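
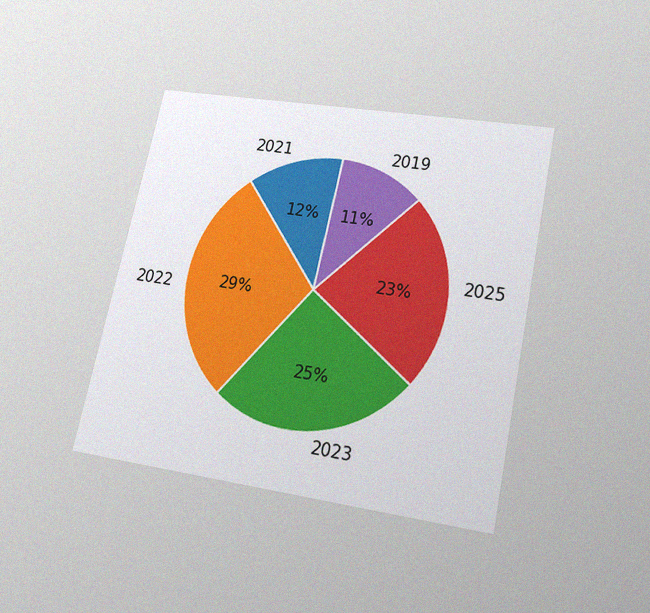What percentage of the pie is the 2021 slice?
The chart is tilted about 12° clockwise and viewed slightly from below, with some photo noise. The 2021 slice takes up 12% of the pie.

12%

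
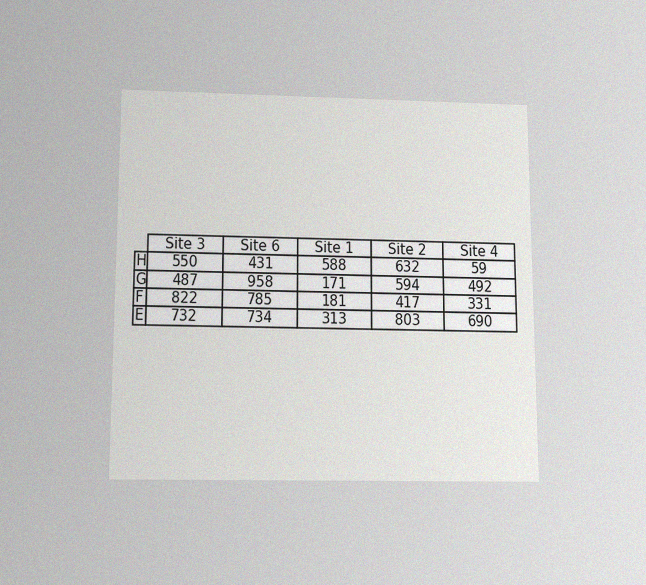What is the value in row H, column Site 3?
The chart is viewed slightly from below, with some photo noise. The (H, Site 3) cell reads 550.

550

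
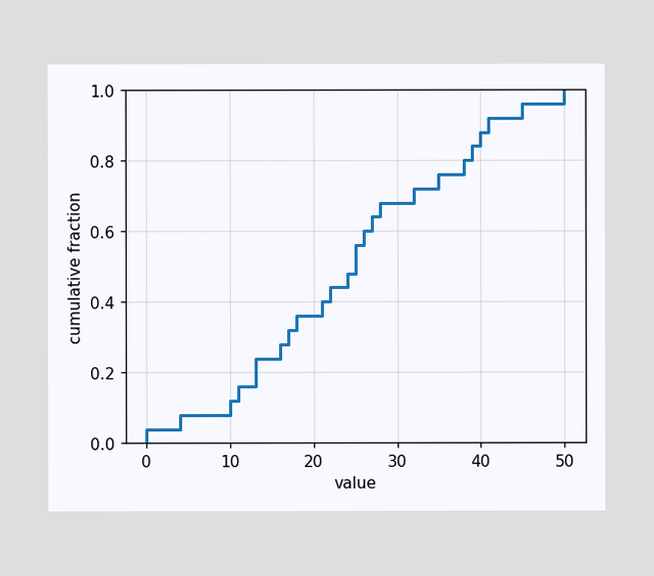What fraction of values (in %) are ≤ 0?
At x=0 the ECDF step is at 4%.

4%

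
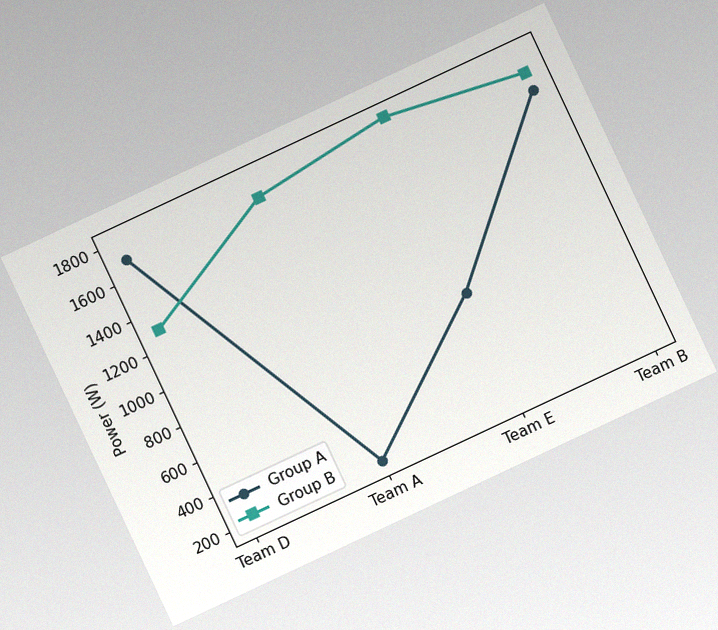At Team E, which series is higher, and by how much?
The chart is tilted about 25° counter-clockwise, with some photo noise. At Team E, Group B sits above the other line by 1000W.

Group B, by 1000W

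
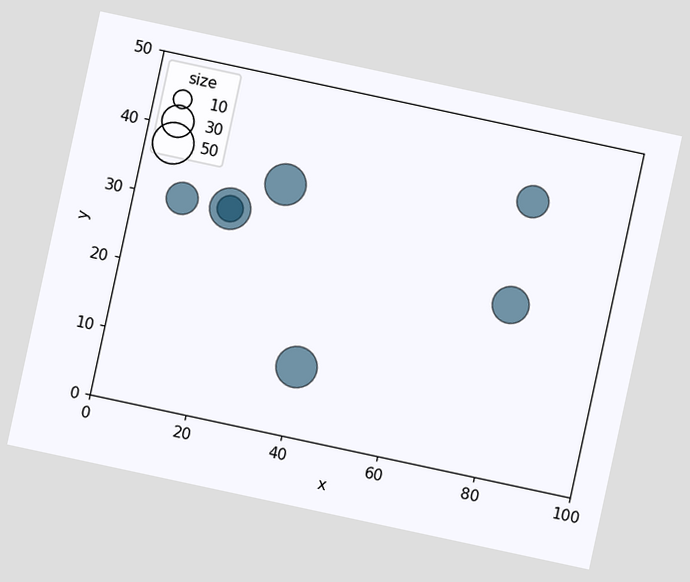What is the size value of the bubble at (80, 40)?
30

The chart is tilted about 12° clockwise. Matching the bubble at (80, 40) against the size legend gives 30.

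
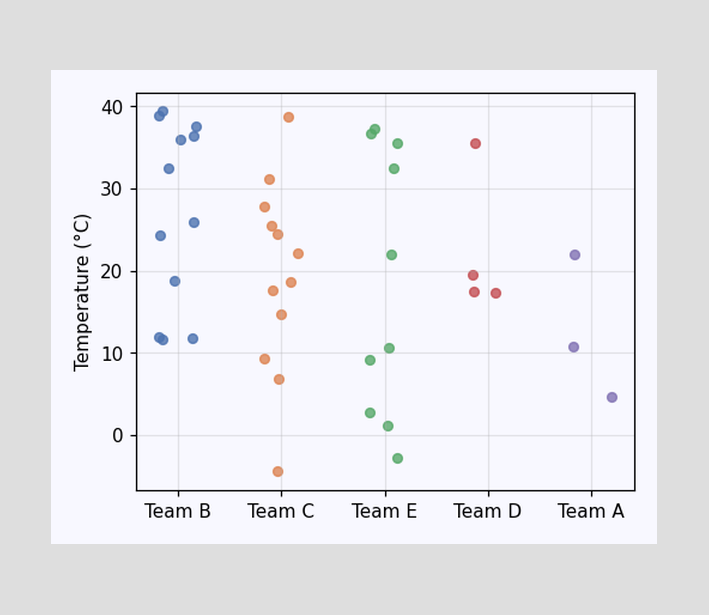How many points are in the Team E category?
Counting the markers in the Team E column gives 10.

10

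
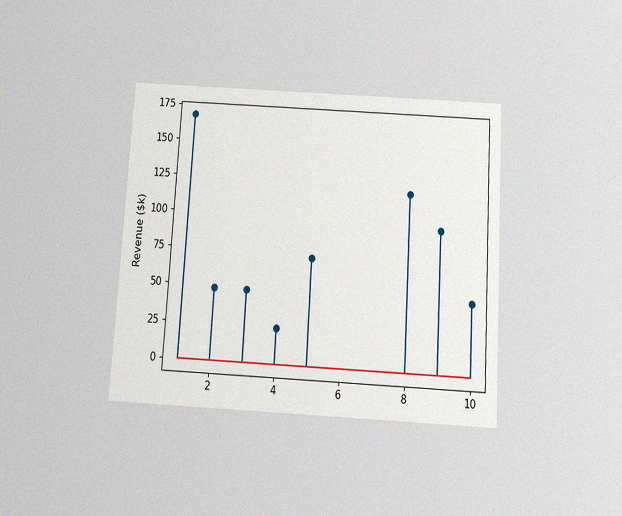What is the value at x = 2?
$48k

The chart is tilted about 3° clockwise and viewed slightly from below, with some photo noise. The stem at x=2 reaches $48k.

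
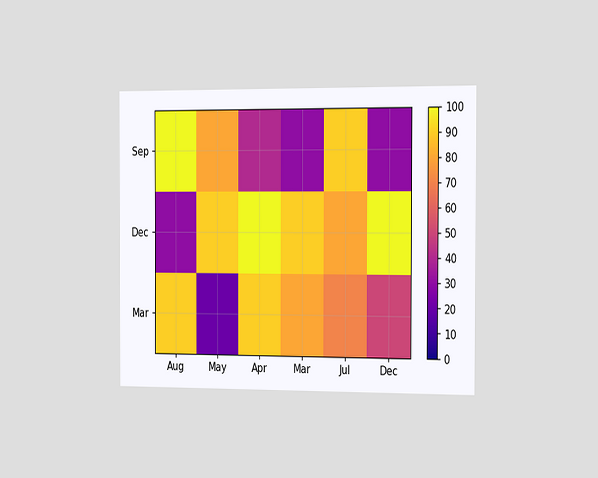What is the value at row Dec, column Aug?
30

The chart is viewed slightly from the right. Matching cell (Dec, Aug) against the colorbar gives 30.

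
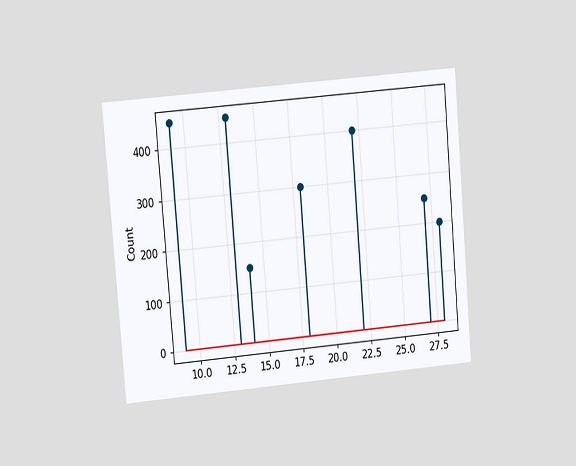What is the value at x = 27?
The chart is tilted about 5° counter-clockwise and viewed at a slight angle. The stem at x=27 reaches 250.

250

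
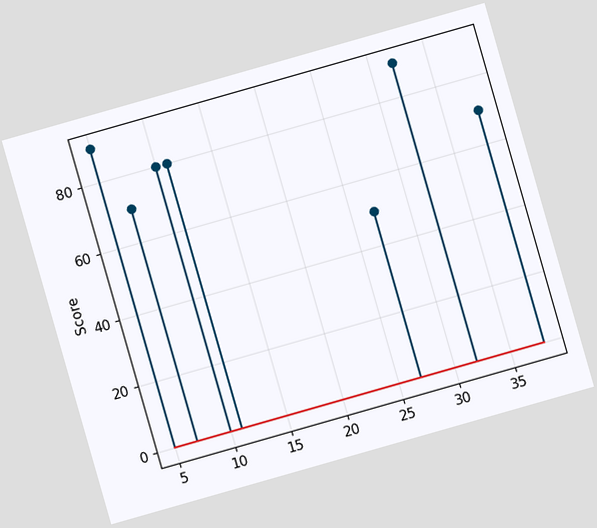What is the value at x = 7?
70

The chart is tilted about 16° counter-clockwise. The stem at x=7 reaches 70.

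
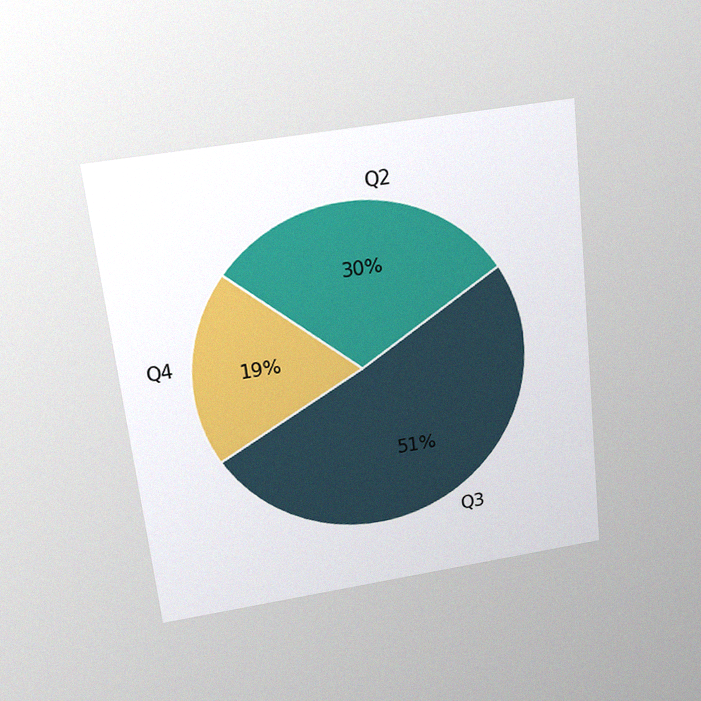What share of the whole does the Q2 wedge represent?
30%

The chart is tilted about 6° counter-clockwise and viewed slightly from above, with some photo noise. The Q2 slice takes up 30% of the pie.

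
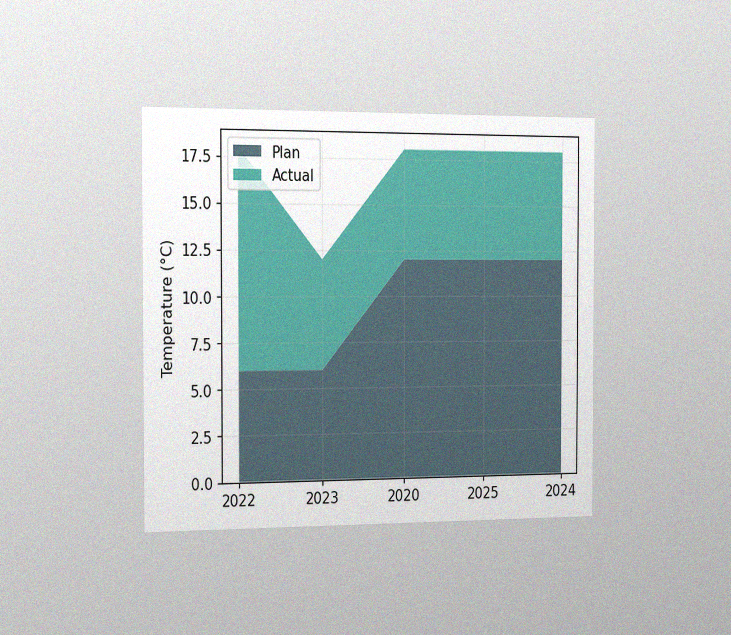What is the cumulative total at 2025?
18°C

The chart is viewed slightly from the left, with some photo noise. The stacked total at 2025 reaches 18°C.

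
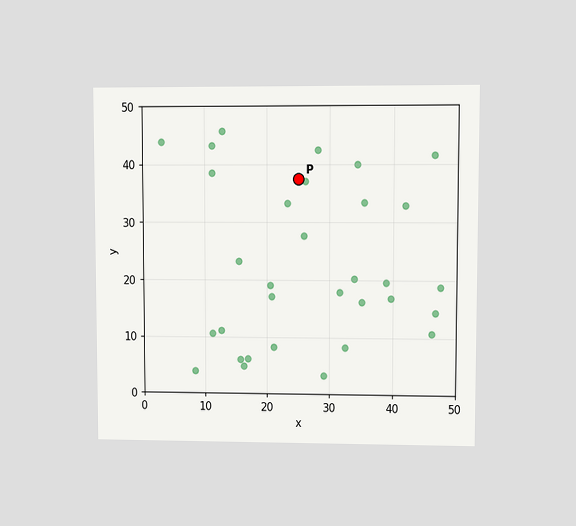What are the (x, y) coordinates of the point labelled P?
The chart is viewed at a slight angle. Following the gridlines from P to each axis, P sits at (25, 37.5).

(25, 37.5)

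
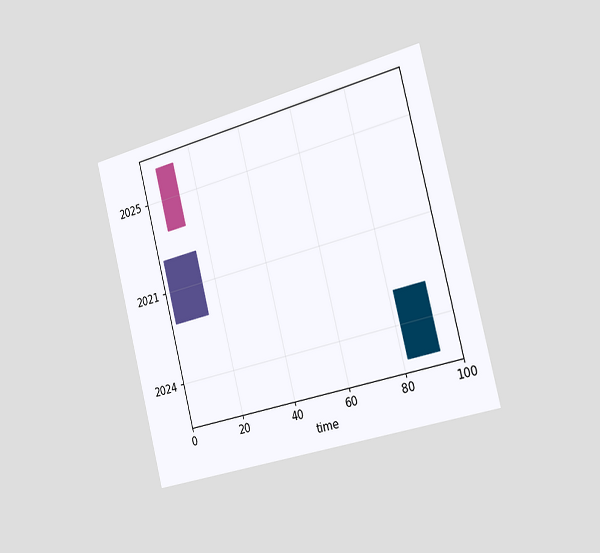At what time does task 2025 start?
The chart is tilted about 14° counter-clockwise and viewed slightly from the right. The 2025 bar begins at t=6.

6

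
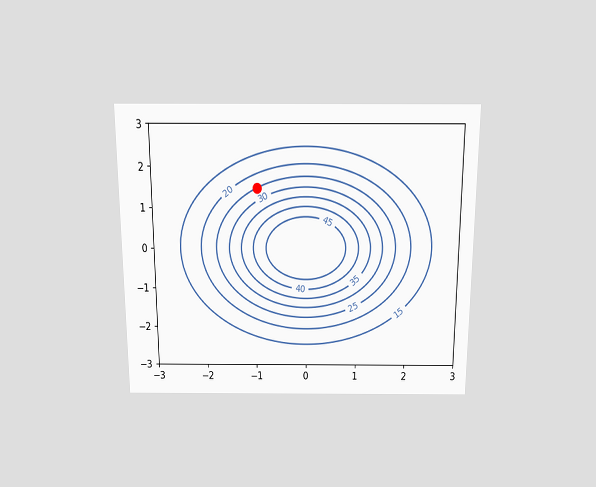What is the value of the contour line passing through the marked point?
The chart is viewed slightly from above. The marked point sits on the contour labelled 25.

25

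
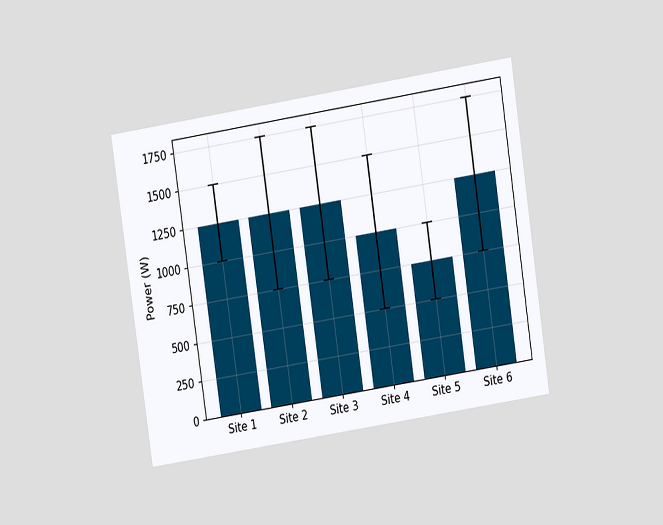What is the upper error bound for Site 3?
1750W

The chart is tilted about 9° counter-clockwise and viewed at a slight angle. The Site 3 bar's upper whisker reaches 1750W.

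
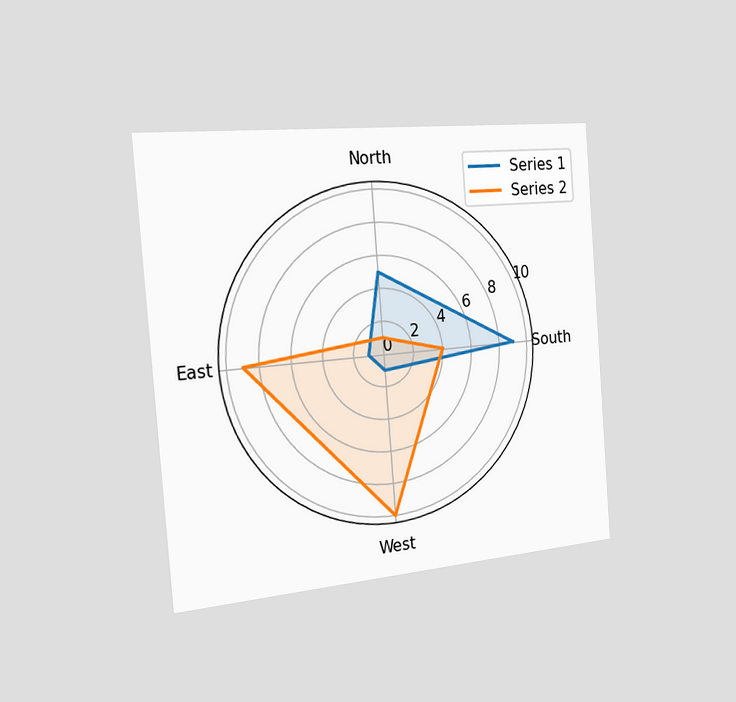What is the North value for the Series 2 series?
1

The chart is tilted about 5° counter-clockwise and viewed slightly from the left. On the North axis, Series 2 reaches 1.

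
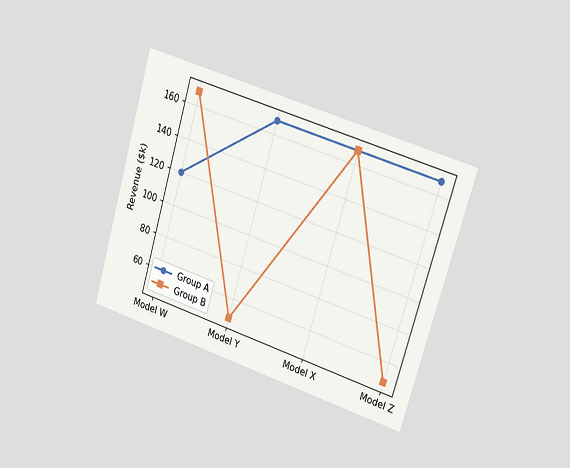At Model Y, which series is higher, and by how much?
Group A, by $120k

The chart is tilted about 17° clockwise and viewed at a slight angle. At Model Y, Group A sits above the other line by $120k.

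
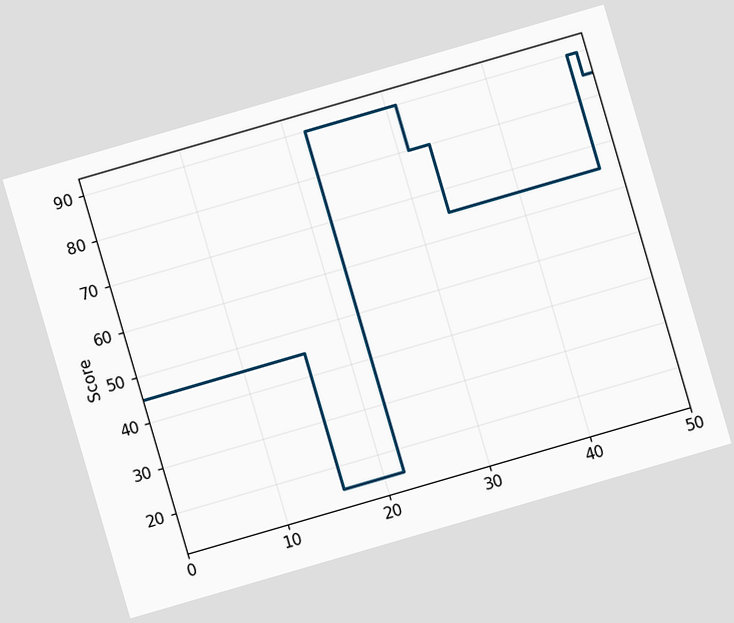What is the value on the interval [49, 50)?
The chart is tilted about 16° counter-clockwise. On [49, 50) the step sits at 85.

85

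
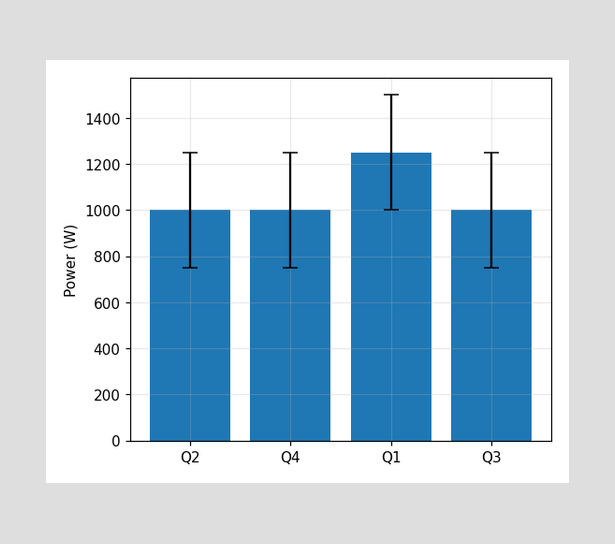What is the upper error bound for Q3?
The Q3 bar's upper whisker reaches 1250W.

1250W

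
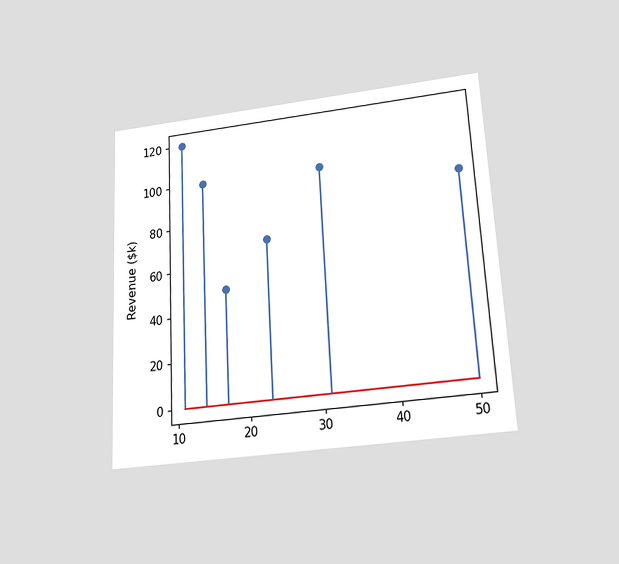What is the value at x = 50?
$90k

The chart is tilted about 3° counter-clockwise and viewed slightly from below. The stem at x=50 reaches $90k.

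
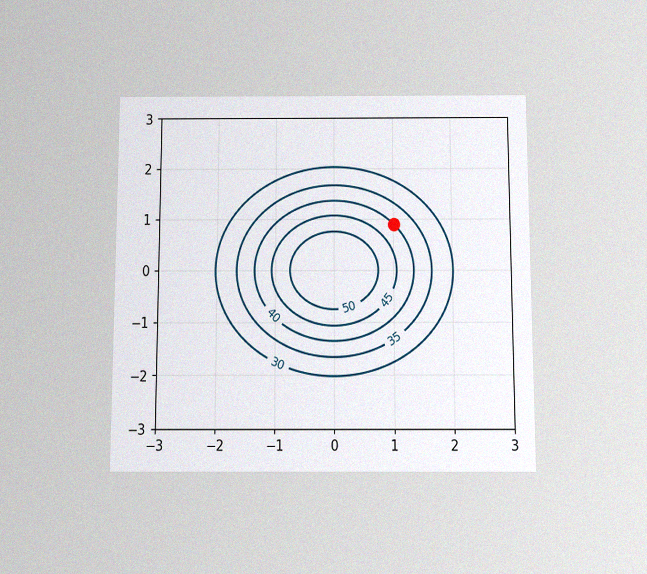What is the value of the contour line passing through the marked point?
40

The chart is viewed slightly from below, with some photo noise. The marked point sits on the contour labelled 40.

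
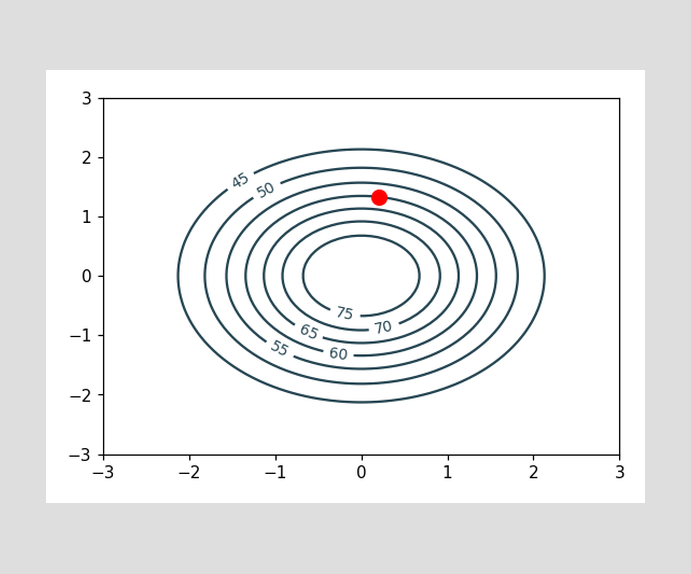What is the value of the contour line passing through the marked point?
The marked point sits on the contour labelled 60.

60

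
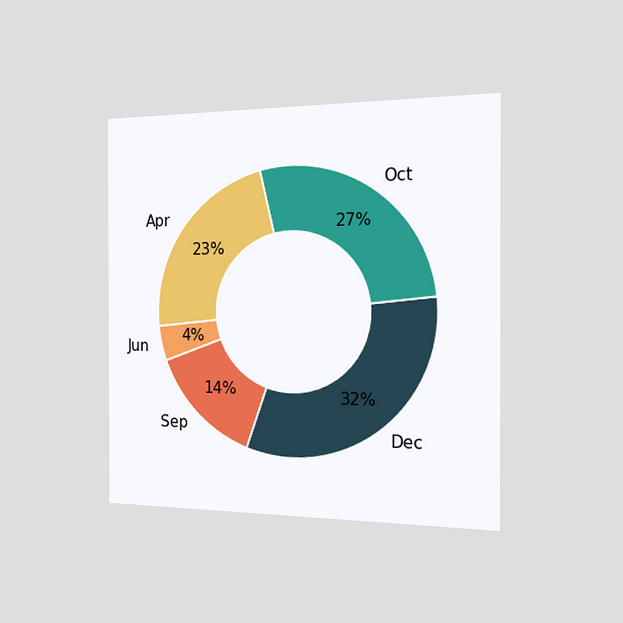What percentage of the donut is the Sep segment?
The chart is viewed slightly from the right. The Sep segment takes up 14% of the ring.

14%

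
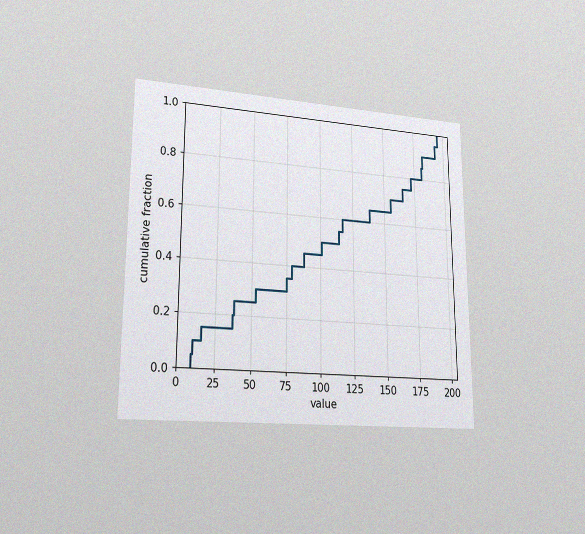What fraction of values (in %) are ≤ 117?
The chart is viewed at a slight angle, with some photo noise. At x=117 the ECDF step is at 60%.

60%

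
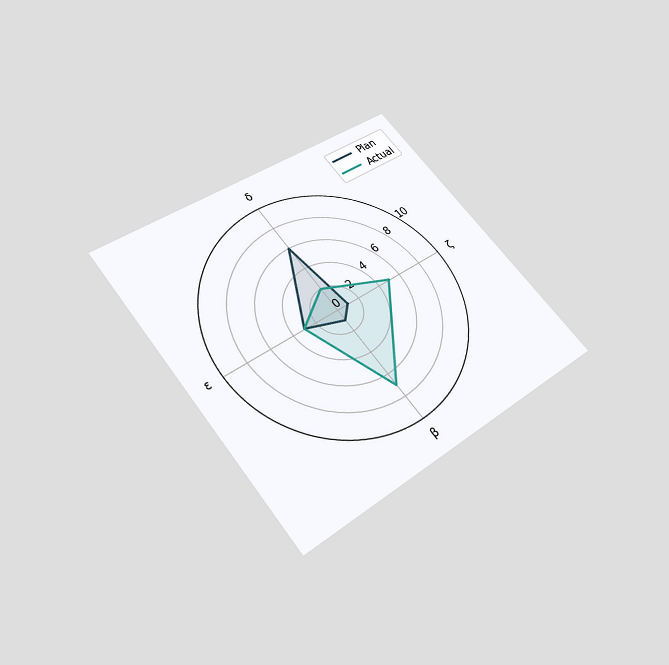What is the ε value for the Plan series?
The chart is tilted about 38° counter-clockwise and viewed slightly from below. On the ε axis, Plan reaches 3.

3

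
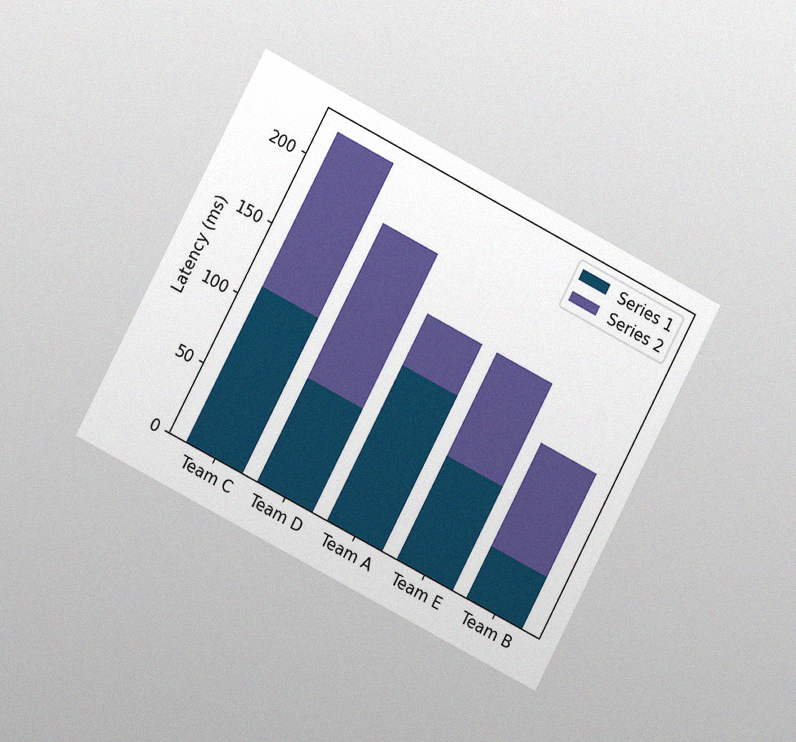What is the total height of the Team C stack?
The chart is tilted about 28° clockwise and viewed at a slight angle, with some photo noise. The Team C stack's top reaches 222ms on the y-axis.

222ms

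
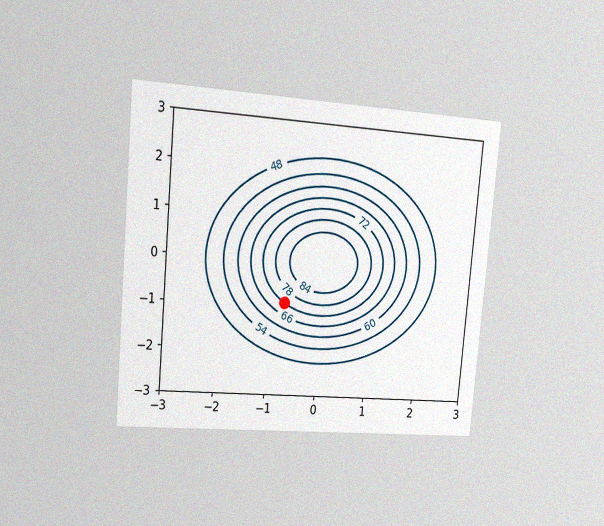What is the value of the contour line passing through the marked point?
72

The chart is tilted about 5° clockwise and viewed slightly from the left, with some photo noise. The marked point sits on the contour labelled 72.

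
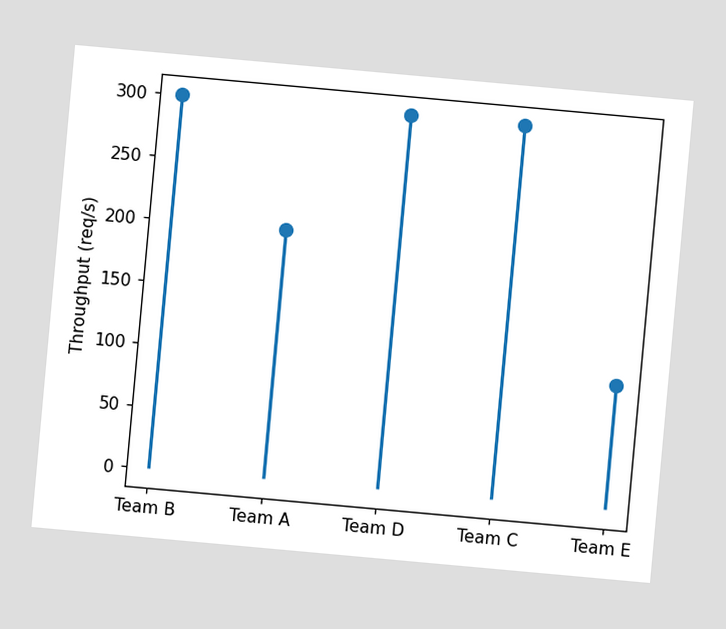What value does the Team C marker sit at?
The chart is tilted about 5° clockwise. The Team C marker sits at 300req/s.

300req/s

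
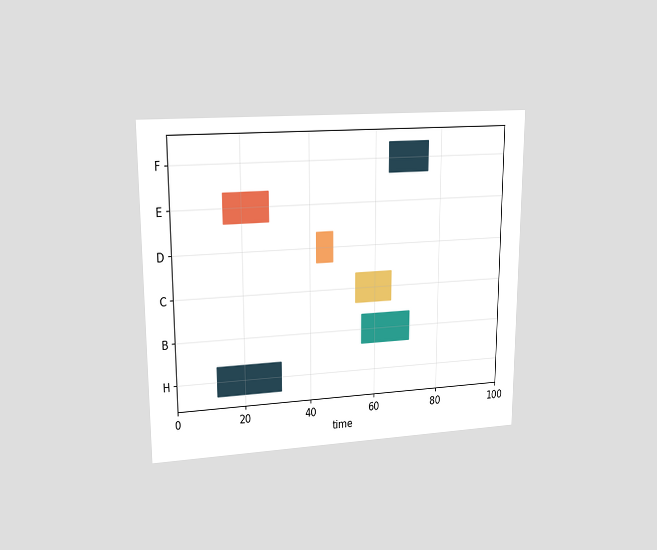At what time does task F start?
The chart is viewed at a slight angle. The F bar begins at t=64.

64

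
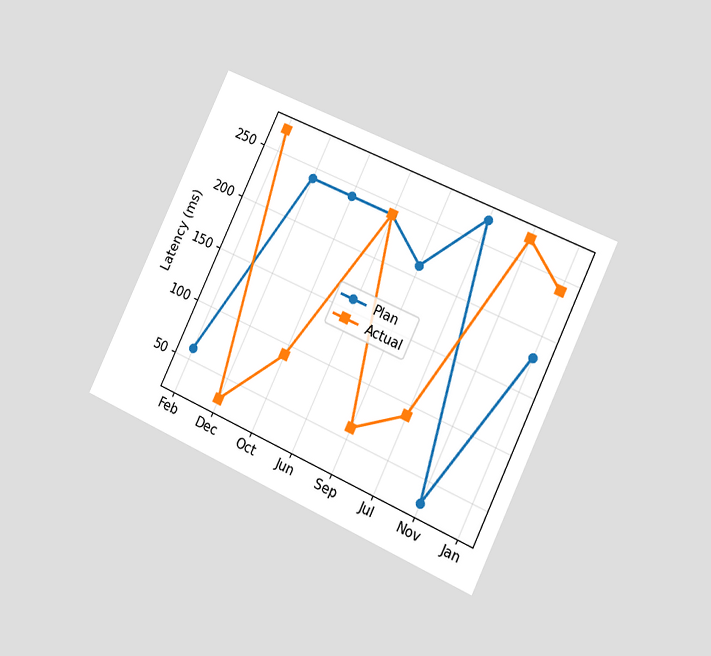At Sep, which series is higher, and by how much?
Plan, by 150ms

The chart is tilted about 25° clockwise and viewed slightly from the right. At Sep, Plan sits above the other line by 150ms.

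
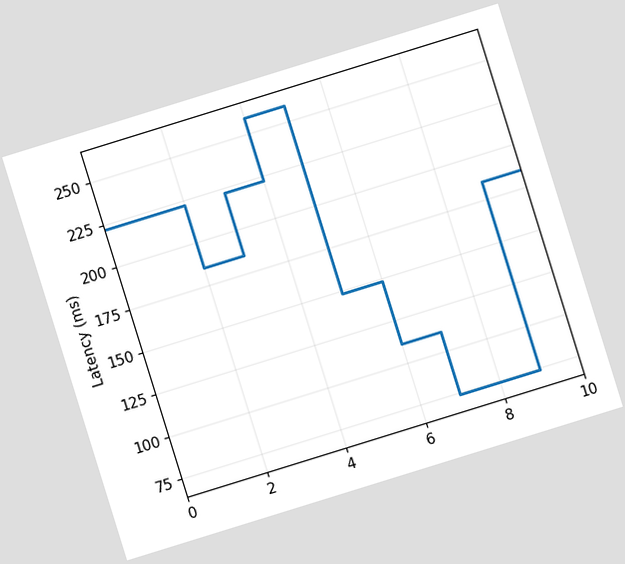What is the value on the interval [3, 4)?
The chart is tilted about 17° counter-clockwise. On [3, 4) the step sits at 222ms.

222ms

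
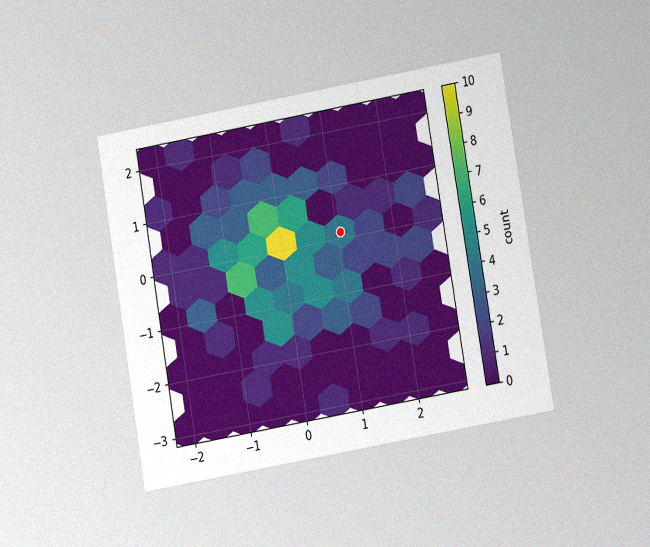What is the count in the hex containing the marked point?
The chart is tilted about 10° counter-clockwise and viewed at a slight angle, with some photo noise. The marked hex reads 4 on the colorbar.

4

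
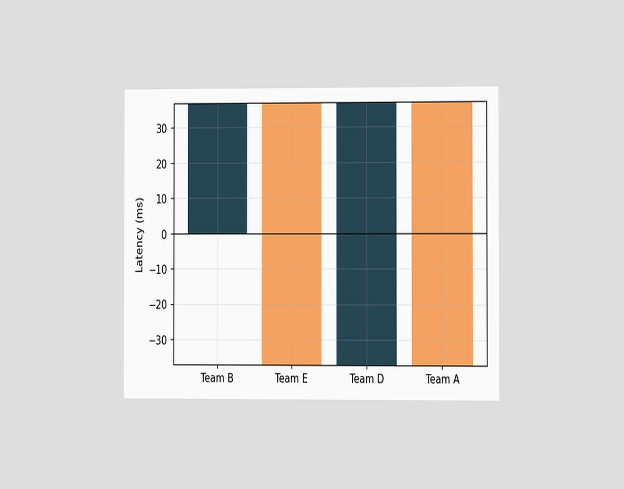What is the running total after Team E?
-37ms

The chart is viewed at a slight angle. After Team E the running total reaches -37ms.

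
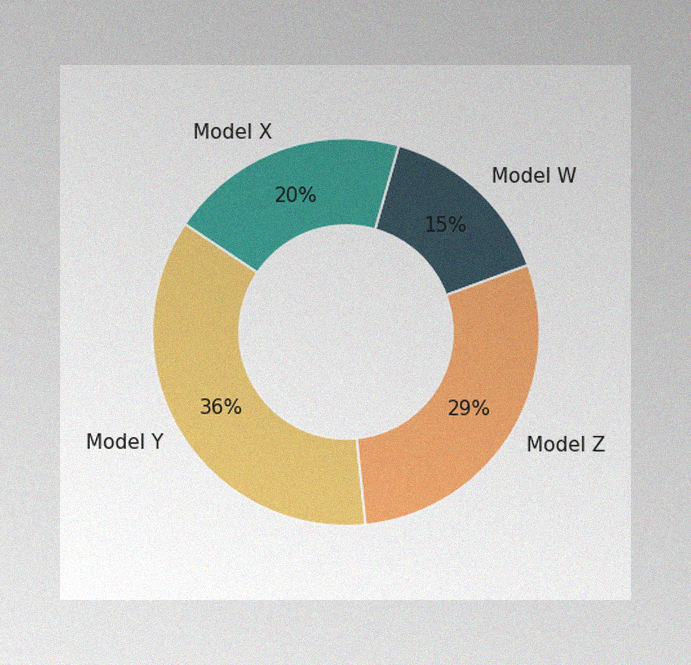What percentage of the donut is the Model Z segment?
The image has some photo noise and uneven lighting. The Model Z segment takes up 29% of the ring.

29%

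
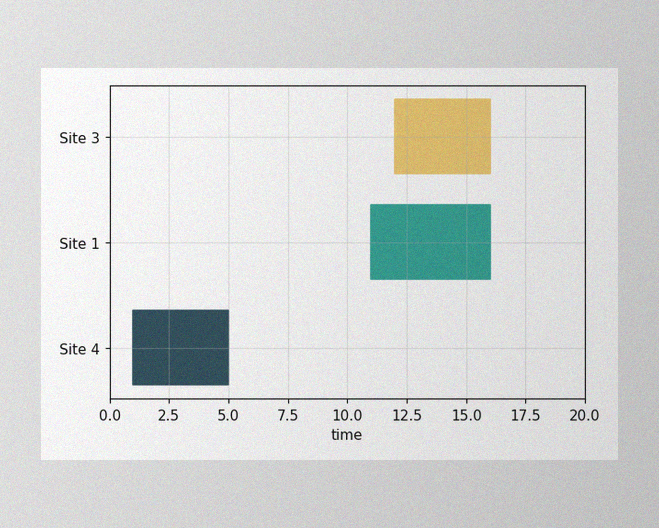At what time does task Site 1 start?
11

The image has some photo noise and uneven lighting. The Site 1 bar begins at t=11.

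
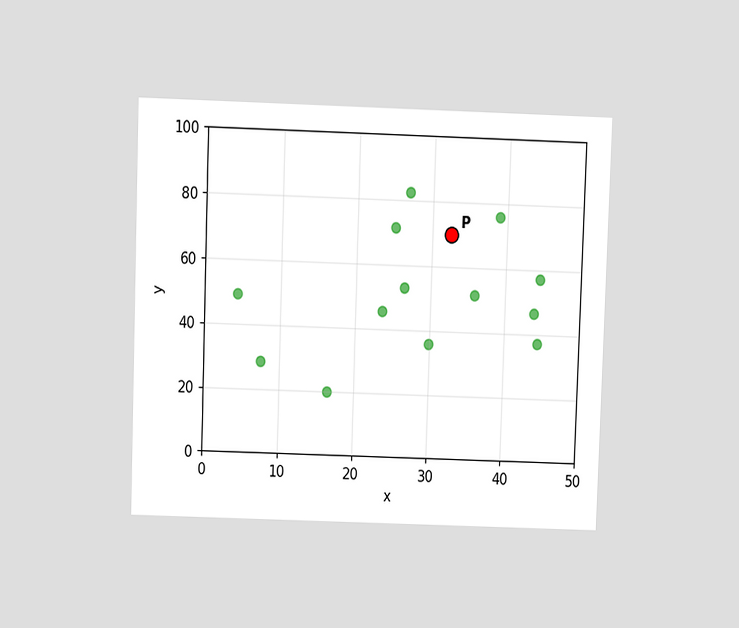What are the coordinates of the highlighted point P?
(32.5, 70)

The chart is viewed slightly from above. Following the gridlines from P to each axis, P sits at (32.5, 70).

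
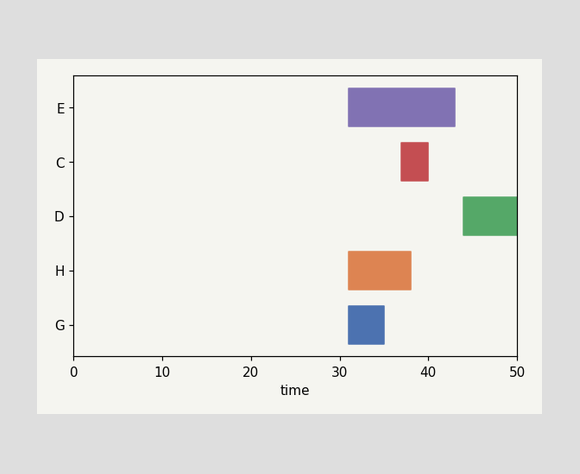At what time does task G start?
The G bar begins at t=31.

31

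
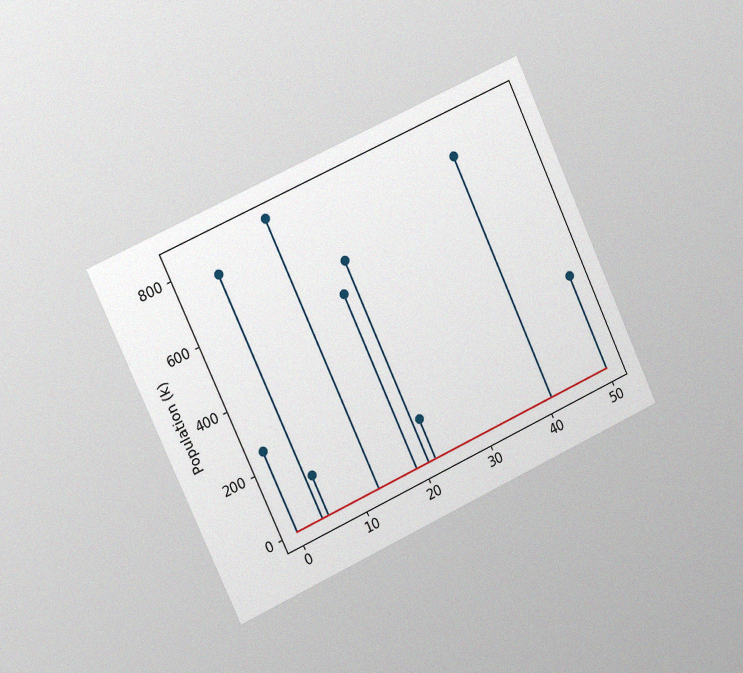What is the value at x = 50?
The chart is tilted about 25° counter-clockwise and viewed slightly from the left, with some photo noise. The stem at x=50 reaches 294k.

294k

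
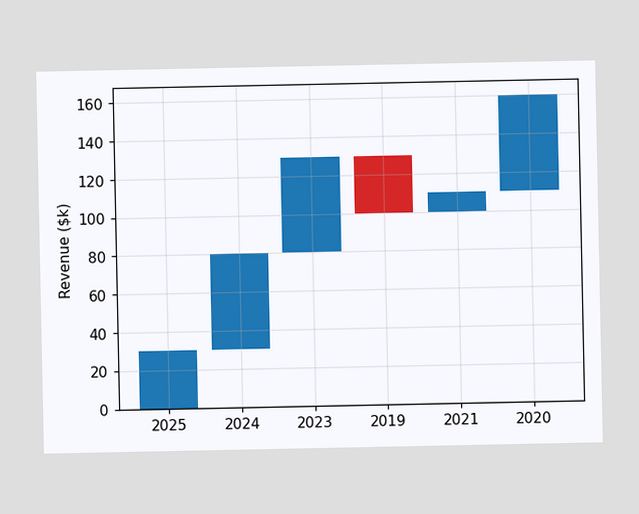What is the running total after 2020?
After 2020 the running total reaches $160k.

$160k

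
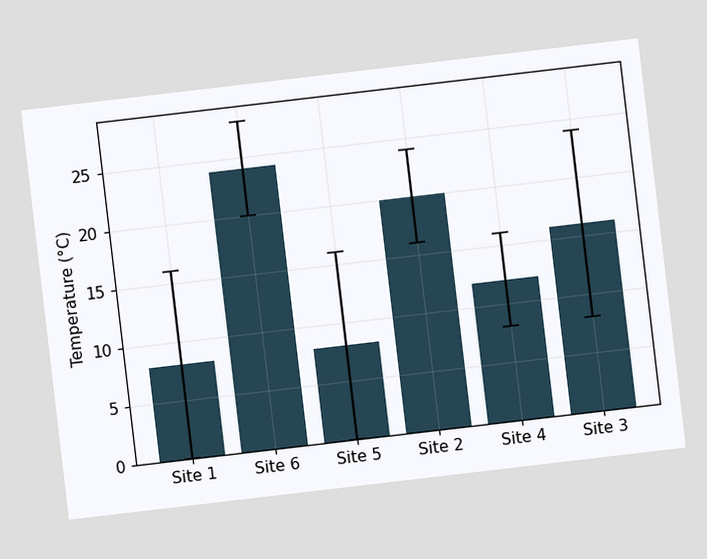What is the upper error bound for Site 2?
24°C

The chart is tilted about 7° counter-clockwise. The Site 2 bar's upper whisker reaches 24°C.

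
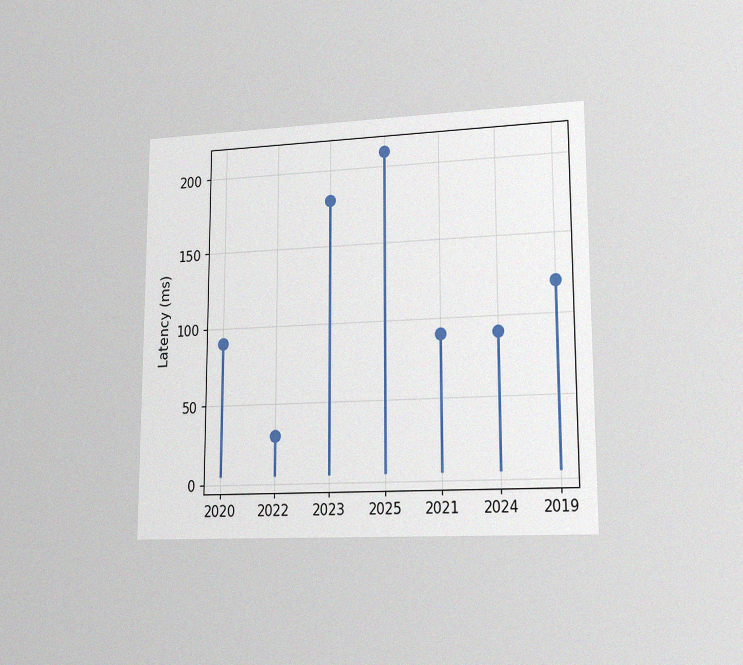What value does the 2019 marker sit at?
The chart is viewed slightly from the right, with some photo noise. The 2019 marker sits at 120ms.

120ms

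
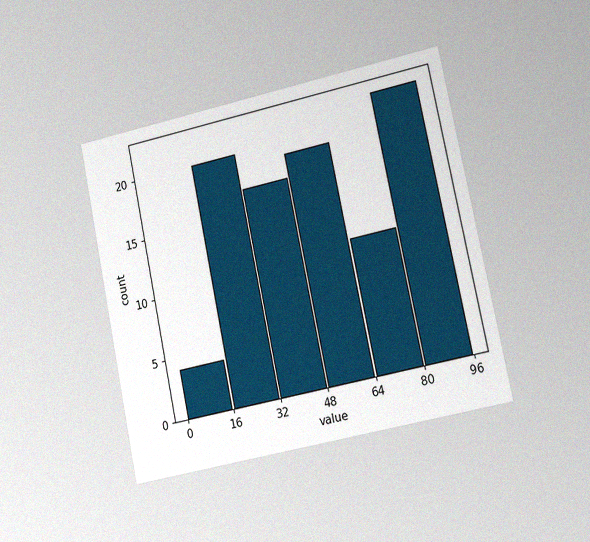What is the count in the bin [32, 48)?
The chart is tilted about 12° counter-clockwise and viewed slightly from the right, with some photo noise. The [32, 48) bin has height 17.

17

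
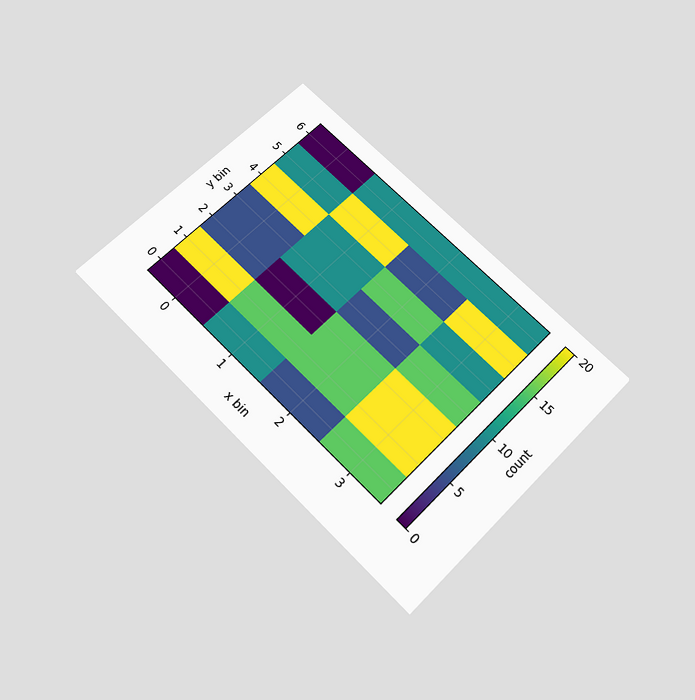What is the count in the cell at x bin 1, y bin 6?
10

The chart is tilted about 45° clockwise and viewed slightly from below. Matching the cell (1, 6) against the colorbar gives 10.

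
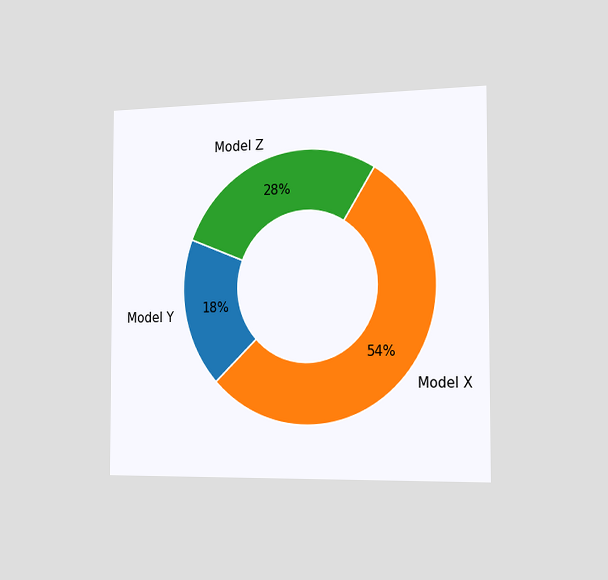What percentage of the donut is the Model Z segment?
28%

The chart is viewed slightly from the right. The Model Z segment takes up 28% of the ring.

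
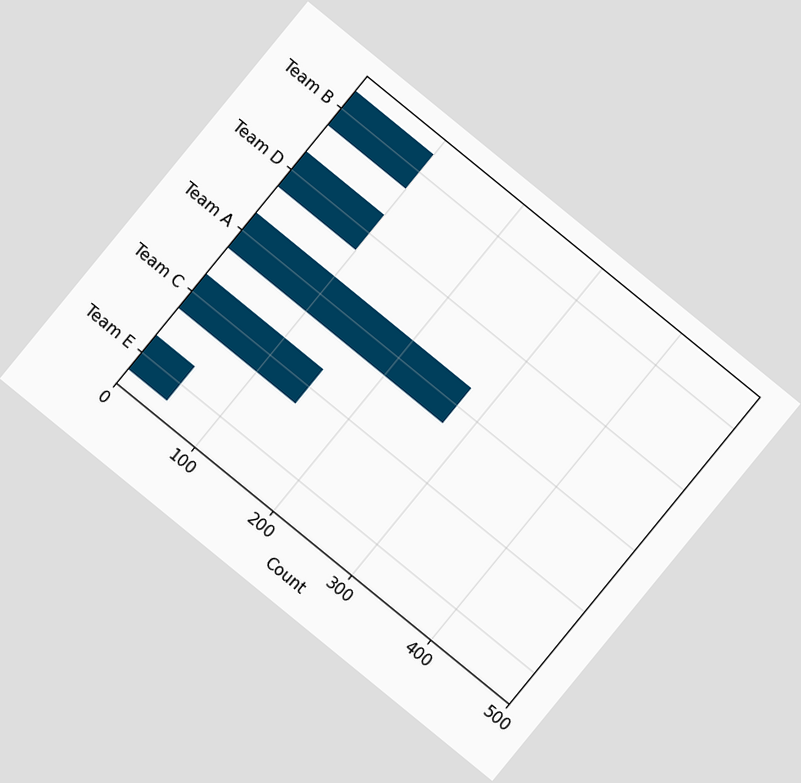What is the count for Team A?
275

The chart is tilted about 39° clockwise. Reading along the chart's x-axis, the Team A bar reaches 275.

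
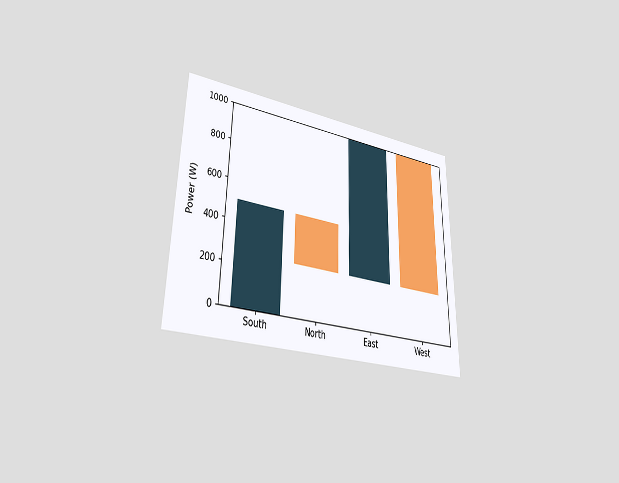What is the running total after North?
The chart is viewed at a slight angle. After North the running total reaches 250W.

250W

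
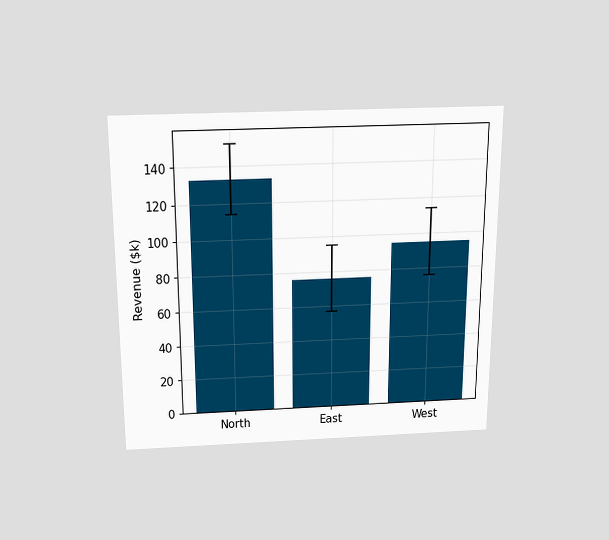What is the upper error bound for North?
$152k

The chart is viewed slightly from above. The North bar's upper whisker reaches $152k.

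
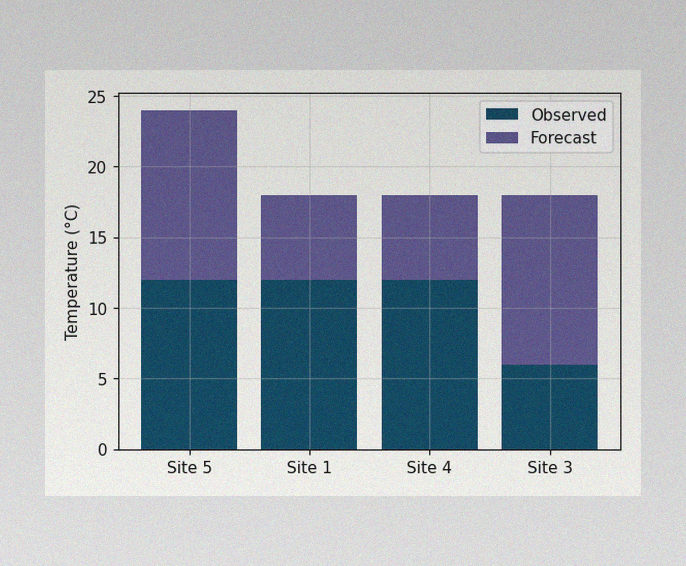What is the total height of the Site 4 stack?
The image has some photo noise and uneven lighting. The Site 4 stack's top reaches 18°C on the y-axis.

18°C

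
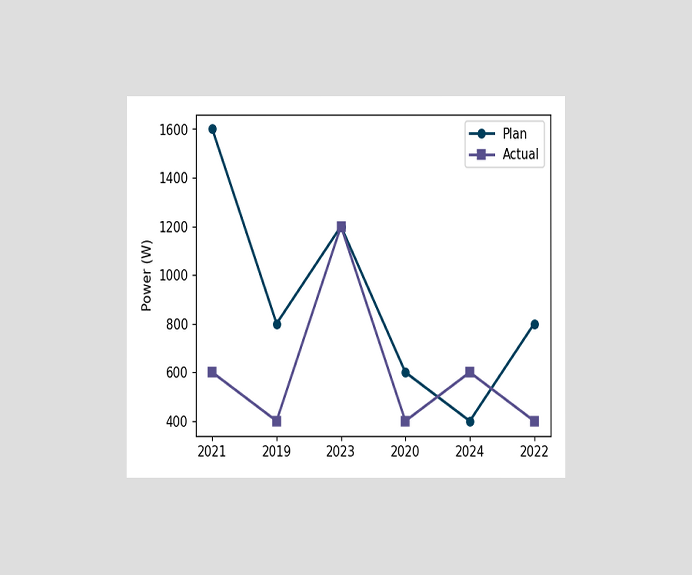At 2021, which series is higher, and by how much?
The chart is viewed at a slight angle. At 2021, Plan sits above the other line by 1000W.

Plan, by 1000W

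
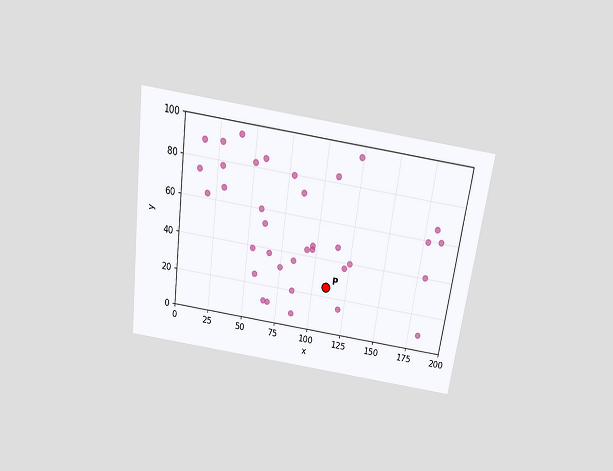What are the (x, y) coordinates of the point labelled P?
(110, 25)

The chart is tilted about 8° clockwise and viewed slightly from above. Following the gridlines from P to each axis, P sits at (110, 25).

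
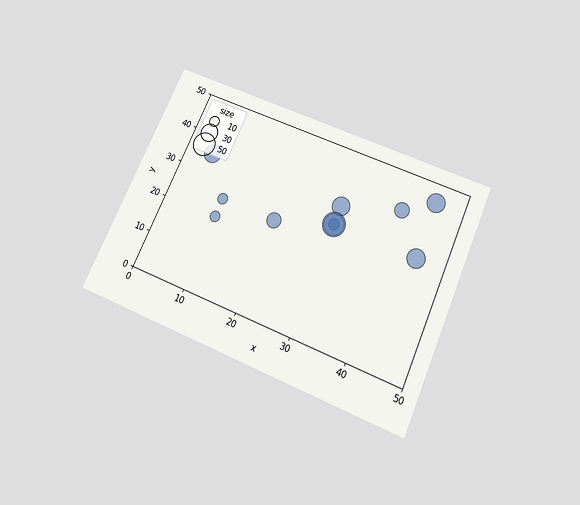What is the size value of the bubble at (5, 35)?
The chart is tilted about 24° clockwise and viewed slightly from below. Matching the bubble at (5, 35) against the size legend gives 30.

30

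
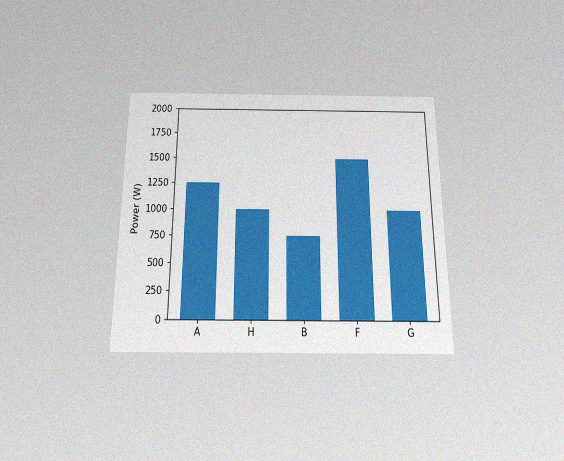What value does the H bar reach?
1000W

The chart is viewed slightly from below, with some photo noise. Reading along the chart's y-axis, the H bar reaches 1000W.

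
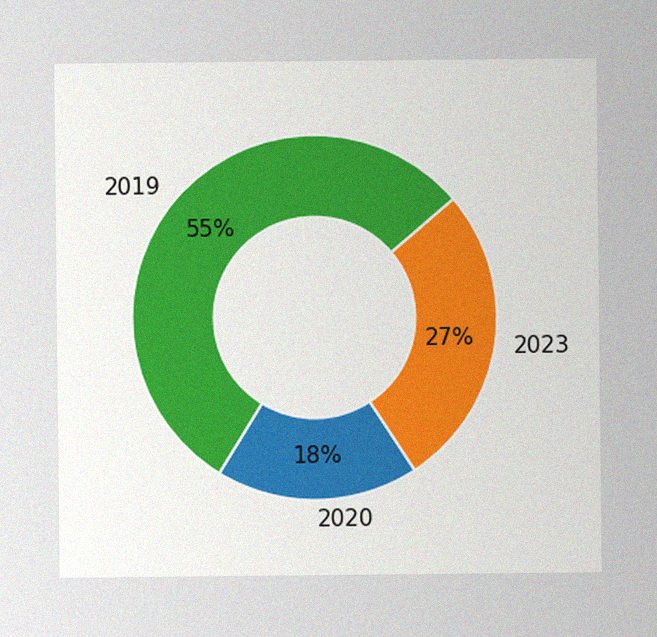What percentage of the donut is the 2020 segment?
18%

The image has some photo noise and uneven lighting. The 2020 segment takes up 18% of the ring.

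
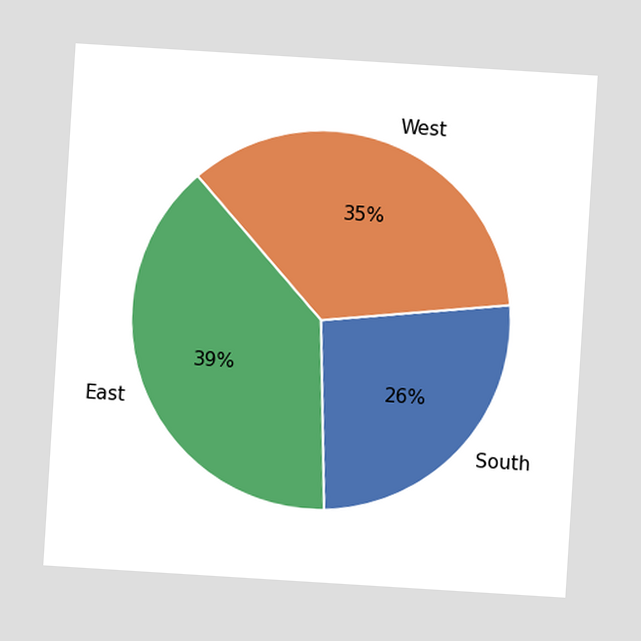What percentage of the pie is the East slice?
The chart is tilted about 4° clockwise. The East slice takes up 39% of the pie.

39%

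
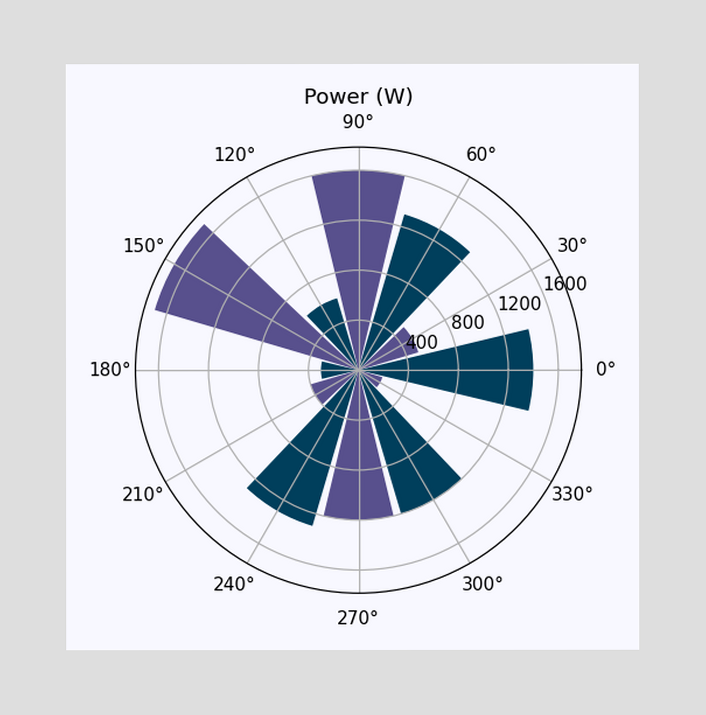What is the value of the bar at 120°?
The bar at 120° reaches 600W on the radial axis.

600W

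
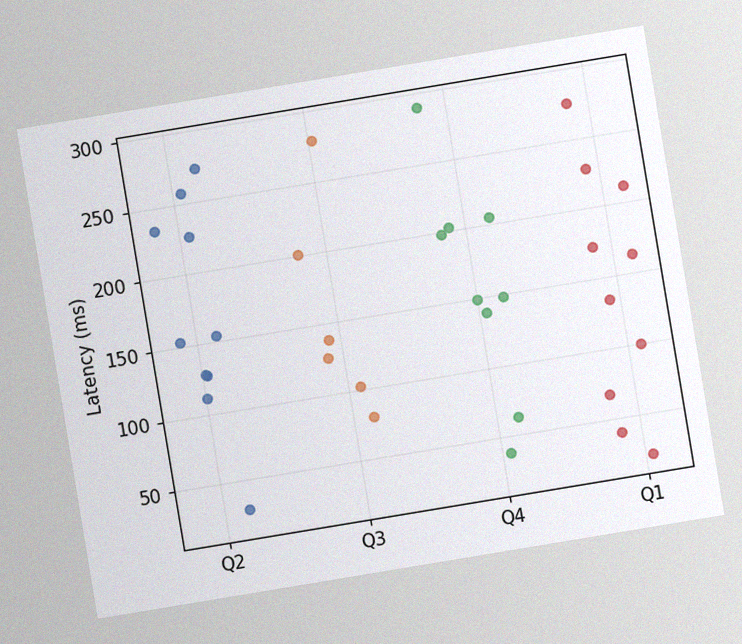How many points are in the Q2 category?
10

The chart is tilted about 9° counter-clockwise, with some photo noise. Counting the markers in the Q2 column gives 10.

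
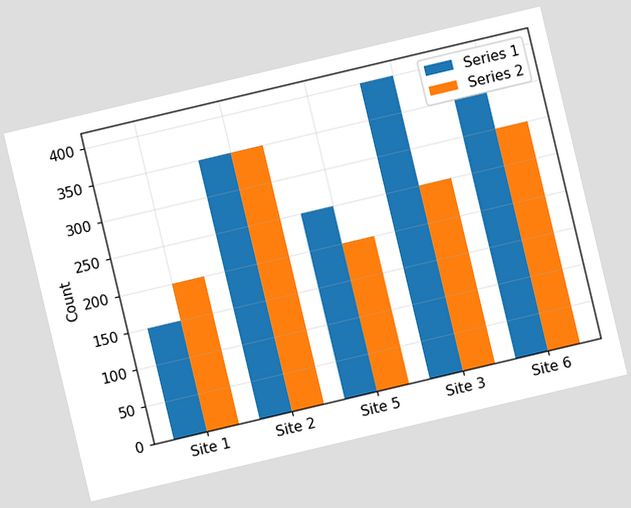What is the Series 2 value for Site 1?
200

The chart is tilted about 13° counter-clockwise. The Series 2 bar at Site 1 reaches 200 on the y-axis.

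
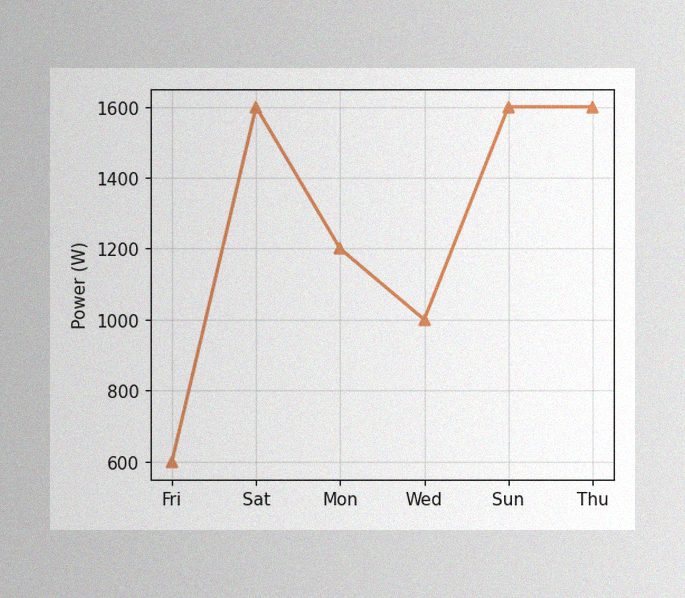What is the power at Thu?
1600W

The image has some photo noise and uneven lighting. At Thu, the line is at 1600W.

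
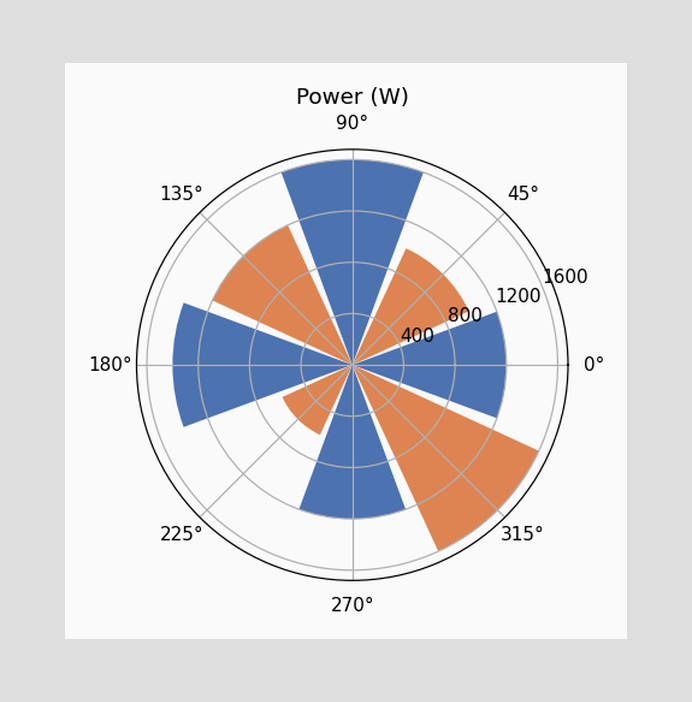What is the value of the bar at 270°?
The bar at 270° reaches 1200W on the radial axis.

1200W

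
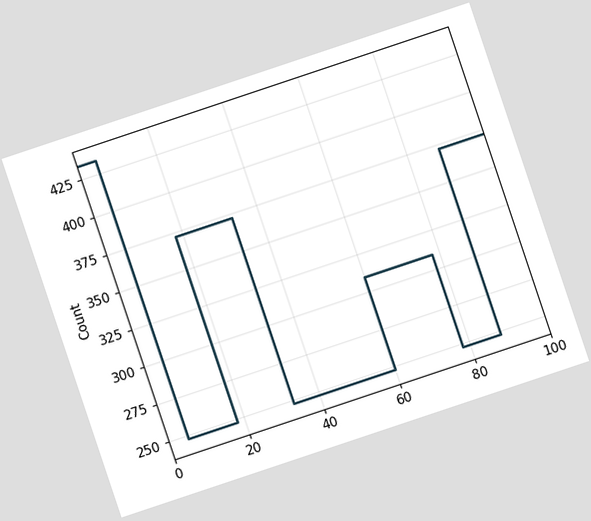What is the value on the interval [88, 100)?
The chart is tilted about 19° counter-clockwise. On [88, 100) the step sits at 372.

372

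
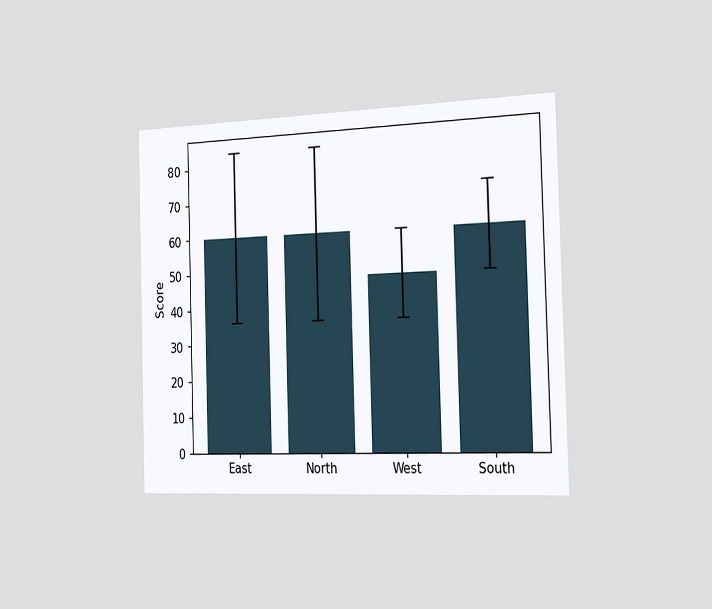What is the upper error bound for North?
The chart is viewed slightly from the right. The North bar's upper whisker reaches 84.

84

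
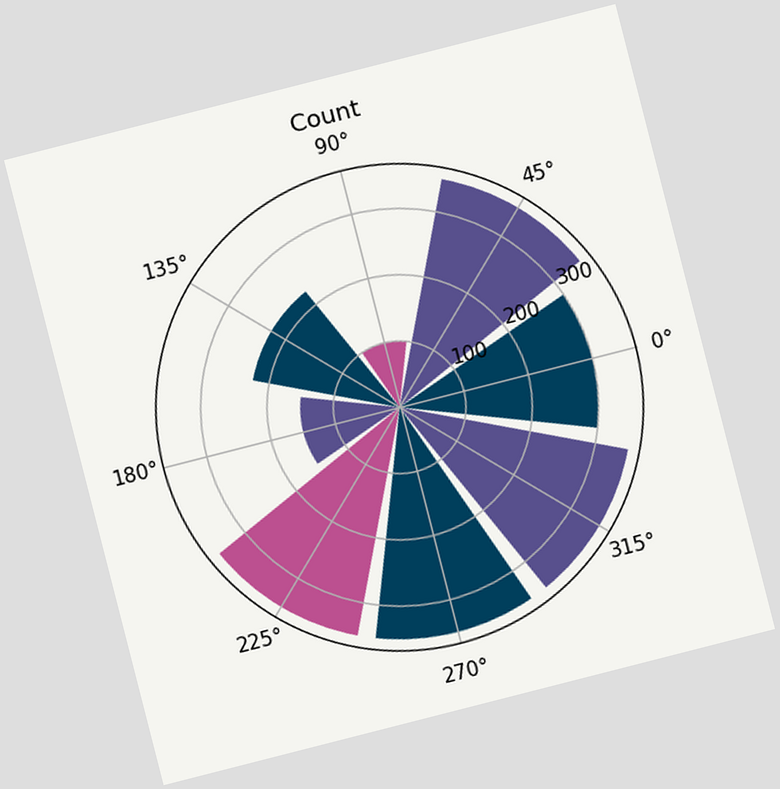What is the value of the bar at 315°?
The chart is tilted about 14° counter-clockwise. The bar at 315° reaches 350 on the radial axis.

350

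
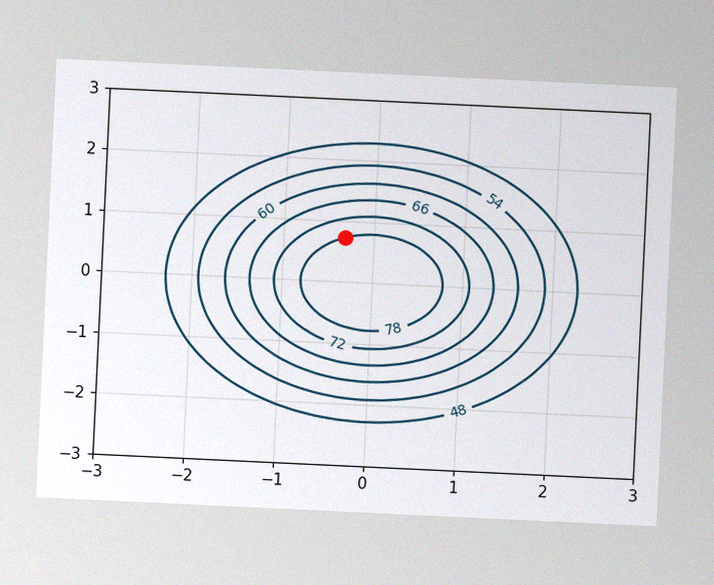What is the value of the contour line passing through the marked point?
78

The chart is tilted about 3° clockwise, with some photo noise. The marked point sits on the contour labelled 78.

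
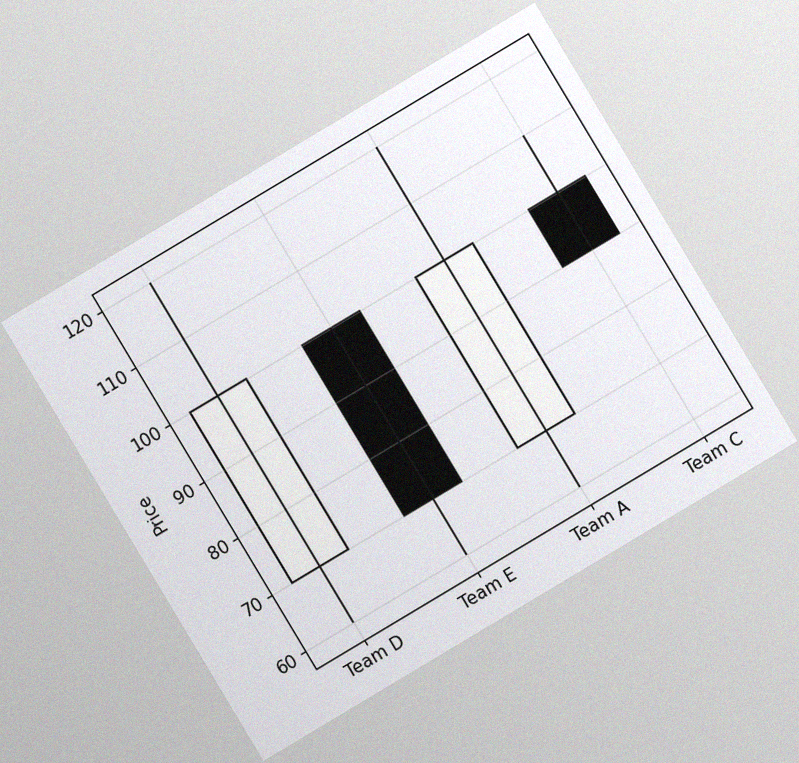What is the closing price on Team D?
The chart is tilted about 31° counter-clockwise, with some photo noise. The Team D candle closes at 100.

100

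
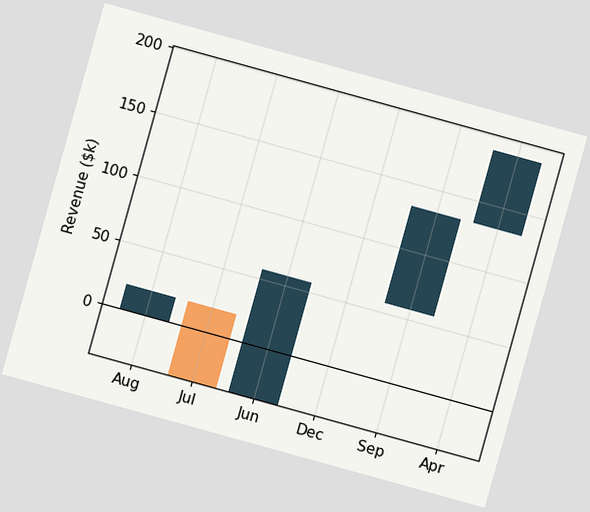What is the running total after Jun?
$57k

The chart is tilted about 15° clockwise. After Jun the running total reaches $57k.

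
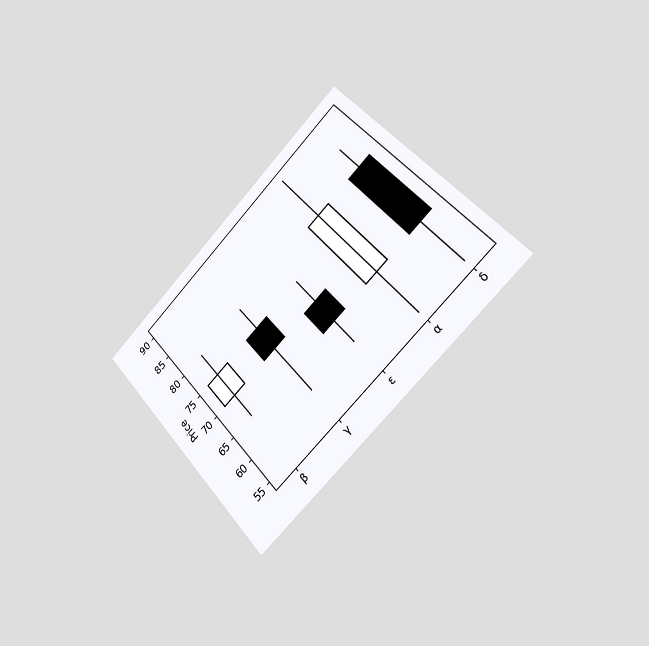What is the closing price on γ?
The chart is tilted about 43° counter-clockwise and viewed slightly from the right. The γ candle closes at 70.

70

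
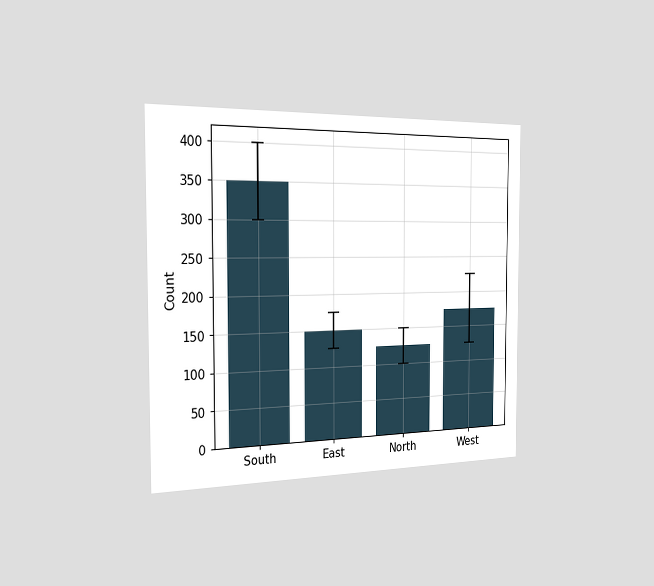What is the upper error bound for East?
The chart is viewed slightly from the left. The East bar's upper whisker reaches 175.

175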